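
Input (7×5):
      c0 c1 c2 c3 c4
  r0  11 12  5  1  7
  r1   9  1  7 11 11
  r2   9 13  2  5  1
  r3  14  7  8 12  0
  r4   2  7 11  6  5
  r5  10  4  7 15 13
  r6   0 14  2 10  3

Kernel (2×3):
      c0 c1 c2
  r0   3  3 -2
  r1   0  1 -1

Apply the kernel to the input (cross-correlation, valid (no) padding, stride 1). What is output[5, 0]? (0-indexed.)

40

The receptive field on the input at this output position is [10 4 7 / 0 14 2]. Elementwise product with the kernel and sum: 10·3 + 4·3 + 7·-2 + 14·1 + 2·-1.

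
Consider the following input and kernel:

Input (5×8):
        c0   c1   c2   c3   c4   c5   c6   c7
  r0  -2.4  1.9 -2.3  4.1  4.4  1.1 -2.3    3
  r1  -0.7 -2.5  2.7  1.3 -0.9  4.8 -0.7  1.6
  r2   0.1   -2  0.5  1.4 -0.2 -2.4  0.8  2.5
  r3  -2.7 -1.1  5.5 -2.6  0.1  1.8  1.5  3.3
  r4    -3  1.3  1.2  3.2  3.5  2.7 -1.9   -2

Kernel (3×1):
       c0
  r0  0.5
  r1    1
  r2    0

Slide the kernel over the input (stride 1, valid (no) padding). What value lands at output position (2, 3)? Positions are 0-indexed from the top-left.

The receptive field on the input at this output position is [1.4 / -2.6 / 3.2]. Elementwise product with the kernel and sum: 1.4·0.5 + -2.6·1.

-1.9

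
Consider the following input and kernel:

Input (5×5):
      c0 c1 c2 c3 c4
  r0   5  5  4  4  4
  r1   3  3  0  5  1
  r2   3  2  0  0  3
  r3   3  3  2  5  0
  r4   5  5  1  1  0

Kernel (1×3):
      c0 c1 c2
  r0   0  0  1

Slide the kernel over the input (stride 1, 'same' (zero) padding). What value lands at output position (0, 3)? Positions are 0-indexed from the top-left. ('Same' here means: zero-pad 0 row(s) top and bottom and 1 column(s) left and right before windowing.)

4

The receptive field on the zero-padded input at this output position is [4 4 4]. Elementwise product with the kernel and sum: 4·1.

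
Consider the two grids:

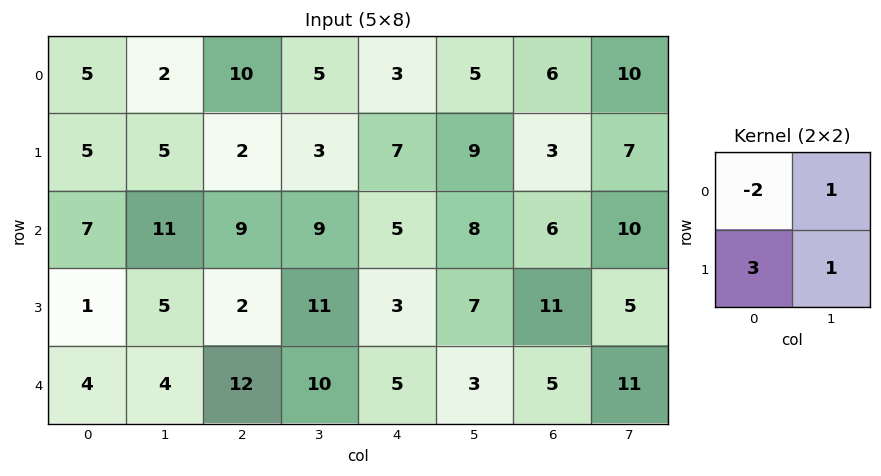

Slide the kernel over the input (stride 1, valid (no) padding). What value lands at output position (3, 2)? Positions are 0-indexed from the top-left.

The receptive field on the input at this output position is [2 11 / 12 10]. Elementwise product with the kernel and sum: 2·-2 + 11·1 + 12·3 + 10·1.

53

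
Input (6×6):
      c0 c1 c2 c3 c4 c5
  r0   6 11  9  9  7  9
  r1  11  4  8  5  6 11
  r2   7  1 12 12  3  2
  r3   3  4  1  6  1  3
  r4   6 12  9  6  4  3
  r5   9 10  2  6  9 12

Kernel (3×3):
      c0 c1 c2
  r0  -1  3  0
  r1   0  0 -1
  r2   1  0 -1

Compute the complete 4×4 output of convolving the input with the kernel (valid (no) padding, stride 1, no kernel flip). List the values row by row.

Output[0,0]: The receptive field on the input at this output position is [6 11 9 / 11 4 8 / 7 1 12]. Elementwise product with the kernel and sum: 6·-1 + 11·3 + 8·-1 + 7·1 + 12·-1.
Output[0,1]: The receptive field on the input at this output position is [11 9 9 / 4 8 5 / 1 12 12]. Elementwise product with the kernel and sum: 11·-1 + 9·3 + 5·-1 + 1·1 + 12·-1.

14 0 21 11
-9 6 4 14
-8 35 28 -3
7 -3 6 -12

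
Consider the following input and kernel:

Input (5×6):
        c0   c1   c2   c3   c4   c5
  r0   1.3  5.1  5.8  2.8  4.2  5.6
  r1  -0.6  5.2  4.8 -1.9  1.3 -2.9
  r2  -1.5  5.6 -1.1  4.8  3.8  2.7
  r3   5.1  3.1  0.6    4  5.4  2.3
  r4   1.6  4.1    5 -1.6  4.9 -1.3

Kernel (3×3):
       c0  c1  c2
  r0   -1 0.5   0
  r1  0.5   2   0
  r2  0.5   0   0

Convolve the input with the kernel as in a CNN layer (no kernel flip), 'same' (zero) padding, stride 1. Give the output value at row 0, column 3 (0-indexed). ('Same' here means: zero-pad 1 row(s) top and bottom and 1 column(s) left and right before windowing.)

The receptive field on the zero-padded input at this output position is [0 0 0 / 5.8 2.8 4.2 / 4.8 -1.9 1.3]. Elementwise product with the kernel and sum: 0·-1 + 0·0.5 + 5.8·0.5 + 2.8·2 + 4.8·0.5.

10.9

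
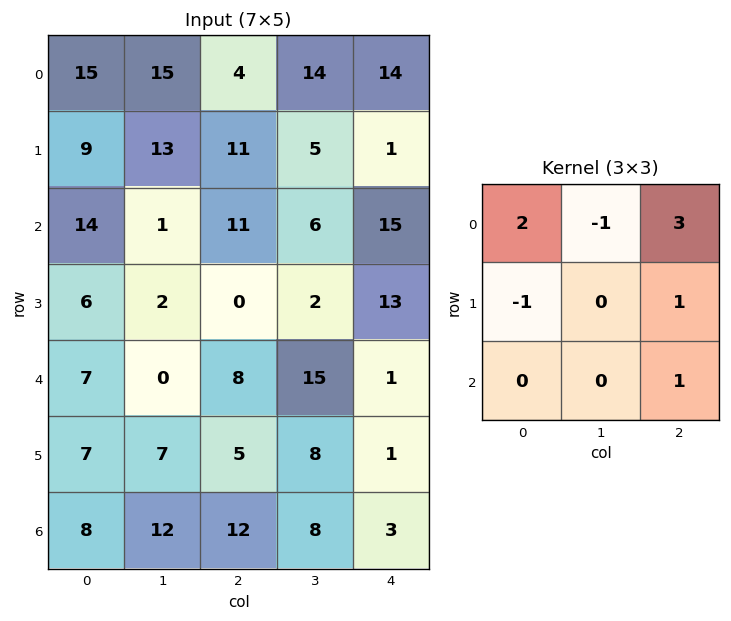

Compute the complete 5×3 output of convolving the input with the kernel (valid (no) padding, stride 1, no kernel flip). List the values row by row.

40 66 41
35 37 37
62 24 75
16 33 31
48 46 3

Output[0,0]: The receptive field on the input at this output position is [15 15 4 / 9 13 11 / 14 1 11]. Elementwise product with the kernel and sum: 15·2 + 15·-1 + 4·3 + 9·-1 + 11·1 + 11·1.
Output[0,1]: The receptive field on the input at this output position is [15 4 14 / 13 11 5 / 1 11 6]. Elementwise product with the kernel and sum: 15·2 + 4·-1 + 14·3 + 13·-1 + 5·1 + 6·1.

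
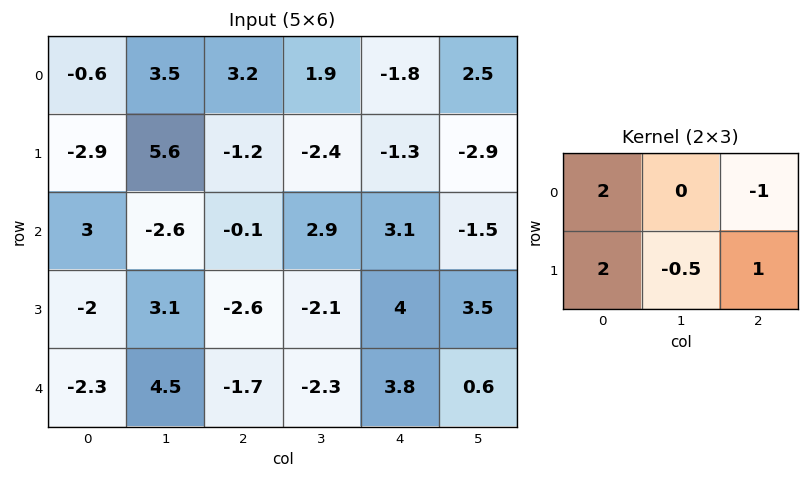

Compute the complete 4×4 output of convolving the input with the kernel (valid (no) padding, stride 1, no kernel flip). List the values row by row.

Output[0,0]: The receptive field on the input at this output position is [-0.6 3.5 3.2 / -2.9 5.6 -1.2]. Elementwise product with the kernel and sum: -0.6·2 + 3.2·-1 + -2.9·2 + 5.6·-0.5 + -1.2·1.
Output[0,1]: The receptive field on the input at this output position is [3.5 3.2 1.9 / 5.6 -1.2 -2.4]. Elementwise product with the kernel and sum: 3.5·2 + 1.9·-1 + 5.6·2 + -1.2·-0.5 + -2.4·1.

-14.2 14.5 5.7 -5.75
2.6 11.35 0.35 0.85
-2.05 -2.7 -3.45 4.6
-9.95 15.85 -7.65 -13.6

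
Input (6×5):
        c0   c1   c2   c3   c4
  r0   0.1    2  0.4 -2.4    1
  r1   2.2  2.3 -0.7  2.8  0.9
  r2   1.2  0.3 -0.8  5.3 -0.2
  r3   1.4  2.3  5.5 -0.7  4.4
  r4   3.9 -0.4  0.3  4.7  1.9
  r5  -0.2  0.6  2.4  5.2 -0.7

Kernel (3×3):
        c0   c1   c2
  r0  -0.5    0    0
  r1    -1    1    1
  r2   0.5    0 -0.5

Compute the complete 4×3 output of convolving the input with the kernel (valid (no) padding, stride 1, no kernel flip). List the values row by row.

0.35 -3.7 3.9
-4.85 4.55 6.8
7.6 -0.2 -2.2
-6 1.95 5.1

Output[0,0]: The receptive field on the input at this output position is [0.1 2 0.4 / 2.2 2.3 -0.7 / 1.2 0.3 -0.8]. Elementwise product with the kernel and sum: 0.1·-0.5 + 2.2·-1 + 2.3·1 + -0.7·1 + 1.2·0.5 + -0.8·-0.5.
Output[0,1]: The receptive field on the input at this output position is [2 0.4 -2.4 / 2.3 -0.7 2.8 / 0.3 -0.8 5.3]. Elementwise product with the kernel and sum: 2·-0.5 + 2.3·-1 + -0.7·1 + 2.8·1 + 0.3·0.5 + 5.3·-0.5.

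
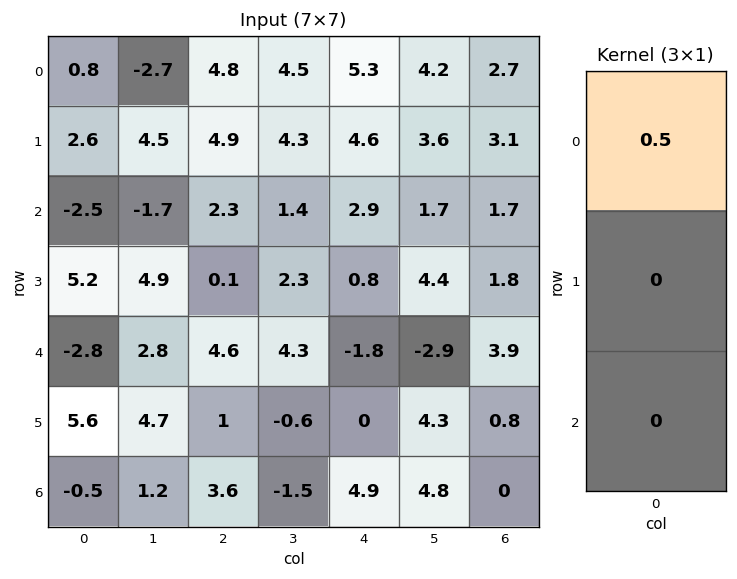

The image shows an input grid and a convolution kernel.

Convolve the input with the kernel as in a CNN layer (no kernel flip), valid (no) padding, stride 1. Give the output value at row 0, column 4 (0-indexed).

2.65

The receptive field on the input at this output position is [5.3 / 4.6 / 2.9]. Elementwise product with the kernel and sum: 5.3·0.5.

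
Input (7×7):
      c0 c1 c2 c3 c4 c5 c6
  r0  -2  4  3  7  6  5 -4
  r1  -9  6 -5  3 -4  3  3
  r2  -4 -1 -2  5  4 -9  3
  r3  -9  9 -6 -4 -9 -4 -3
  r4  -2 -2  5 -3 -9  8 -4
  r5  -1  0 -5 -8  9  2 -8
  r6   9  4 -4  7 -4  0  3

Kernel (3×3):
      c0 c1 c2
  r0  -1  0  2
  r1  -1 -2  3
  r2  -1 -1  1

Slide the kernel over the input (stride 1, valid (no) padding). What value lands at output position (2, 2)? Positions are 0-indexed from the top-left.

-14

The receptive field on the input at this output position is [-2 5 4 / -6 -4 -9 / 5 -3 -9]. Elementwise product with the kernel and sum: -2·-1 + 4·2 + -6·-1 + -4·-2 + -9·3 + 5·-1 + -3·-1 + -9·1.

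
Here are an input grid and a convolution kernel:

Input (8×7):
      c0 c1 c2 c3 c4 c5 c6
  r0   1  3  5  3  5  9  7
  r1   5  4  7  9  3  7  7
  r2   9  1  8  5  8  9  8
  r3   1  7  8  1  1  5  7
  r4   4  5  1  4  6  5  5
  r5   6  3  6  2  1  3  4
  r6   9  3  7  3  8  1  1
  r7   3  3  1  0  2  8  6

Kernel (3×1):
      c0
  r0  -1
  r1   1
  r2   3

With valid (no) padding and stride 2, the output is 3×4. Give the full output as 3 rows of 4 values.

31 26 22 24
4 3 11 14
29 26 19 2

Output[0,0]: The receptive field on the input at this output position is [1 / 5 / 9]. Elementwise product with the kernel and sum: 1·-1 + 5·1 + 9·3.
Output[0,1]: The receptive field on the input at this output position is [5 / 7 / 8]. Elementwise product with the kernel and sum: 5·-1 + 7·1 + 8·3.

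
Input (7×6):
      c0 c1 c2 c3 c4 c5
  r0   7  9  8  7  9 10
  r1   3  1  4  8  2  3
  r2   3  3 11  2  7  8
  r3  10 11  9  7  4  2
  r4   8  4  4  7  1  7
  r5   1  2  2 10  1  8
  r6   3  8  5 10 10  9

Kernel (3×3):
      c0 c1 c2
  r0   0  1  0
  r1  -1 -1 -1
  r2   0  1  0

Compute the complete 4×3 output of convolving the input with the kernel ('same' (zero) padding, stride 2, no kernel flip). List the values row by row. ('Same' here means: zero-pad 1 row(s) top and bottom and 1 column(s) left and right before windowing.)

-13 -20 -24
7 -3 -11
-1 -4 -10
-10 -21 -28

Output[0,0]: The receptive field on the zero-padded input at this output position is [0 0 0 / 0 7 9 / 0 3 1]. Elementwise product with the kernel and sum: 0·1 + 0·-1 + 7·-1 + 9·-1 + 3·1.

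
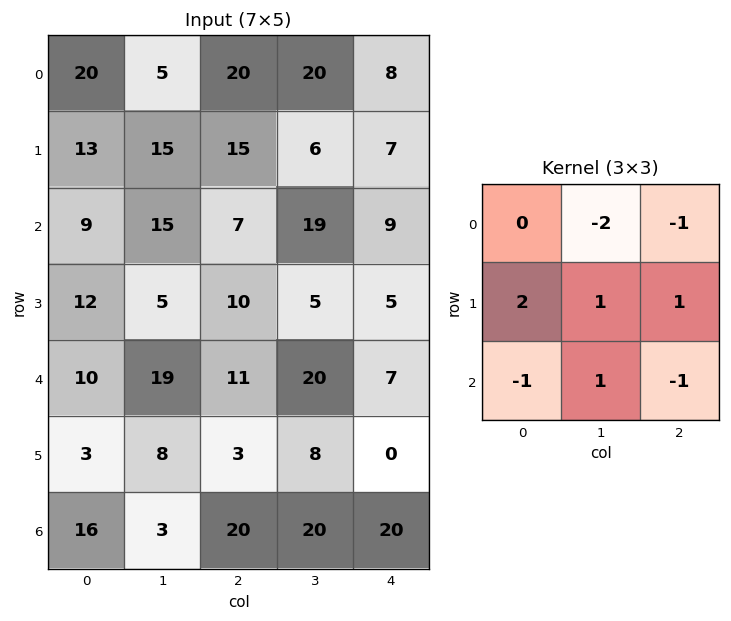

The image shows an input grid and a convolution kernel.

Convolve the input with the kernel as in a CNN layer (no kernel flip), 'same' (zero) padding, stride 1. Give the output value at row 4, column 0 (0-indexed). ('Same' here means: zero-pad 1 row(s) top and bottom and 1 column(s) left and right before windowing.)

-5

The receptive field on the zero-padded input at this output position is [0 12 5 / 0 10 19 / 0 3 8]. Elementwise product with the kernel and sum: 12·-2 + 5·-1 + 0·2 + 10·1 + 19·1 + 0·-1 + 3·1 + 8·-1.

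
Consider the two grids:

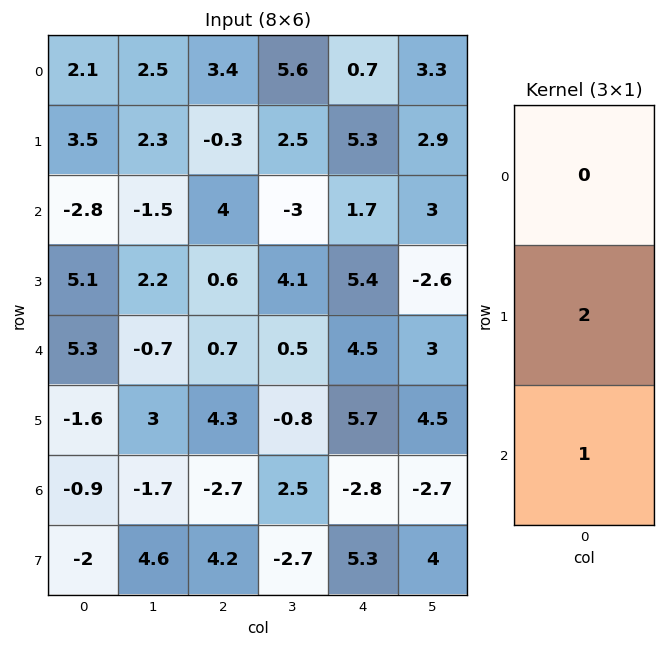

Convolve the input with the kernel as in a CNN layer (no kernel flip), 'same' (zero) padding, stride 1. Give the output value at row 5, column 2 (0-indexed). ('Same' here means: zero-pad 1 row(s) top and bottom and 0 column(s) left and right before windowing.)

The receptive field on the zero-padded input at this output position is [0.7 / 4.3 / -2.7]. Elementwise product with the kernel and sum: 4.3·2 + -2.7·1.

5.9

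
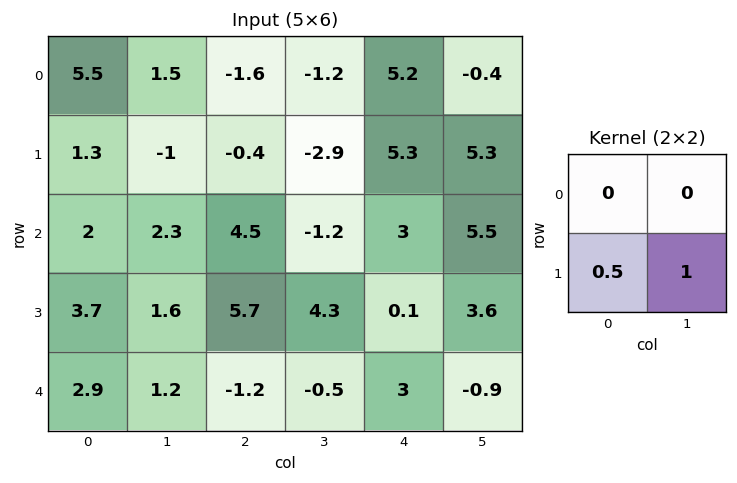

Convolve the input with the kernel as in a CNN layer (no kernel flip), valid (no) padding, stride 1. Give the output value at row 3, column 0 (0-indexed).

The receptive field on the input at this output position is [3.7 1.6 / 2.9 1.2]. Elementwise product with the kernel and sum: 2.9·0.5 + 1.2·1.

2.65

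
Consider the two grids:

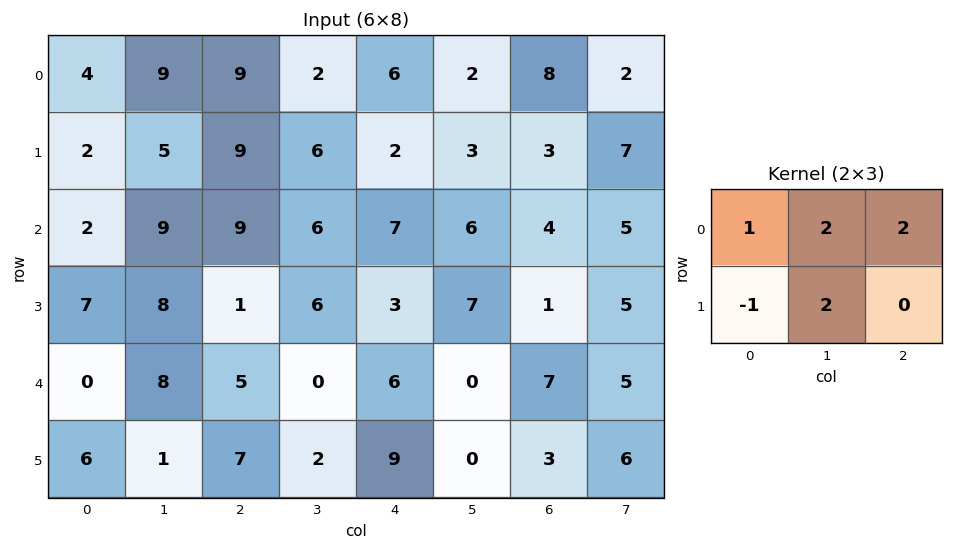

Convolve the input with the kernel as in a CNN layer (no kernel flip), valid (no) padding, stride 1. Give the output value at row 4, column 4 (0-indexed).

The receptive field on the input at this output position is [6 0 7 / 9 0 3]. Elementwise product with the kernel and sum: 6·1 + 0·2 + 7·2 + 9·-1 + 0·2.

11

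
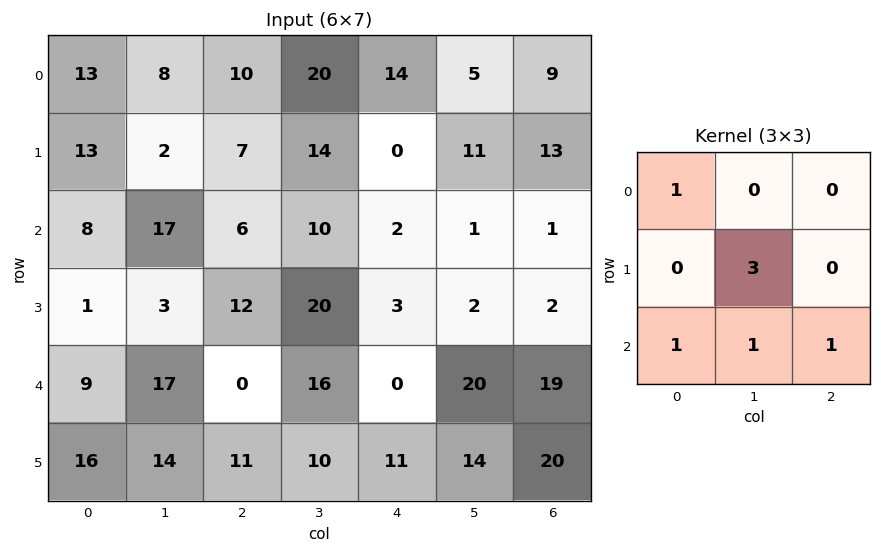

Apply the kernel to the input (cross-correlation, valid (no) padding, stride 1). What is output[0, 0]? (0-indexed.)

50

The receptive field on the input at this output position is [13 8 10 / 13 2 7 / 8 17 6]. Elementwise product with the kernel and sum: 13·1 + 2·3 + 8·1 + 17·1 + 6·1.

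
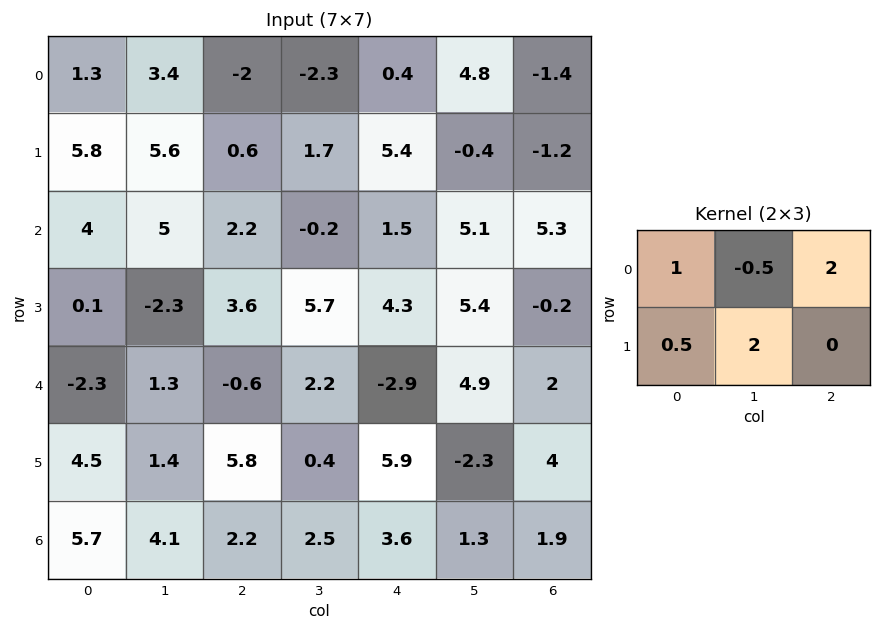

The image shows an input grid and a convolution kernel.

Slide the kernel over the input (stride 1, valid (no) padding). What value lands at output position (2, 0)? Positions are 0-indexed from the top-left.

1.35

The receptive field on the input at this output position is [4 5 2.2 / 0.1 -2.3 3.6]. Elementwise product with the kernel and sum: 4·1 + 5·-0.5 + 2.2·2 + 0.1·0.5 + -2.3·2.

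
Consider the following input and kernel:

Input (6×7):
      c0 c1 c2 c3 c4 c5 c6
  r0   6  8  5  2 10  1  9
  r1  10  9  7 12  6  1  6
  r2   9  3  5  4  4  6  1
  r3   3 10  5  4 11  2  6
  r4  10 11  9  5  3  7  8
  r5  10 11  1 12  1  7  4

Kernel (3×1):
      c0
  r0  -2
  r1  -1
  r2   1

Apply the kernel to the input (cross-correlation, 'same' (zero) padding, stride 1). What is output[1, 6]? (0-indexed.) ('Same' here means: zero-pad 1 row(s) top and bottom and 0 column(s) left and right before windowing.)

-23

The receptive field on the zero-padded input at this output position is [9 / 6 / 1]. Elementwise product with the kernel and sum: 9·-2 + 6·-1 + 1·1.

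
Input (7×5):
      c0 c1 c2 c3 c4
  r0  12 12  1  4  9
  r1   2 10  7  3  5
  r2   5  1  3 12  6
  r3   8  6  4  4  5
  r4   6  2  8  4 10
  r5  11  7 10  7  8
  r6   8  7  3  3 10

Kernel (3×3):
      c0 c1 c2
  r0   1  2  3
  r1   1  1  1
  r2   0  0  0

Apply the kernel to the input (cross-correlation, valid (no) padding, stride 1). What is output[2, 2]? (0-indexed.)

58

The receptive field on the input at this output position is [3 12 6 / 4 4 5 / 8 4 10]. Elementwise product with the kernel and sum: 3·1 + 12·2 + 6·3 + 4·1 + 4·1 + 5·1.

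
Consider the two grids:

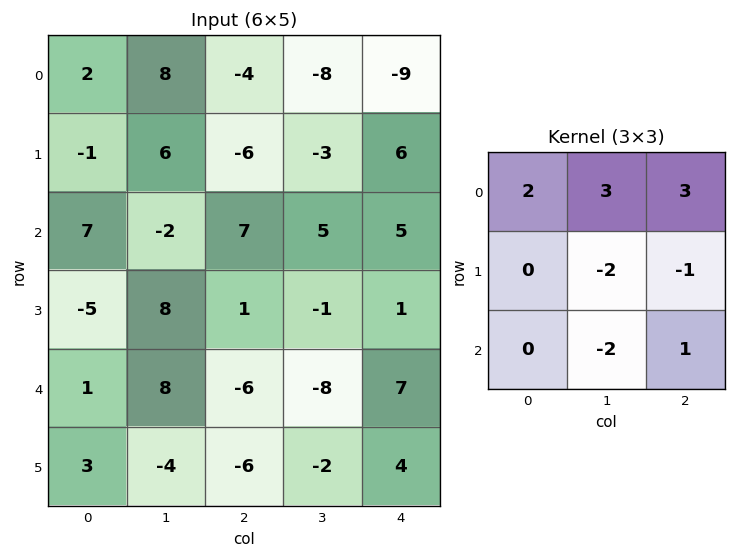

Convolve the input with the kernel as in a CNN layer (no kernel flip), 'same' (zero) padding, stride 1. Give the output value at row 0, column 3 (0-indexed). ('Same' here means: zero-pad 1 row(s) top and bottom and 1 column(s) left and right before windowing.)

The receptive field on the zero-padded input at this output position is [0 0 0 / -4 -8 -9 / -6 -3 6]. Elementwise product with the kernel and sum: 0·2 + 0·3 + 0·3 + -8·-2 + -9·-1 + -3·-2 + 6·1.

37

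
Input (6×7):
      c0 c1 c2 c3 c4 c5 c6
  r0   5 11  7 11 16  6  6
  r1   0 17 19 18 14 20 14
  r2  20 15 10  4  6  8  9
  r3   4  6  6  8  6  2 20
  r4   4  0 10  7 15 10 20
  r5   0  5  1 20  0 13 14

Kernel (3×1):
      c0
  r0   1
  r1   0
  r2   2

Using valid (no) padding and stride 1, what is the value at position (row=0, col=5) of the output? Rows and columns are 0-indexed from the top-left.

22

The receptive field on the input at this output position is [6 / 20 / 8]. Elementwise product with the kernel and sum: 6·1 + 8·2.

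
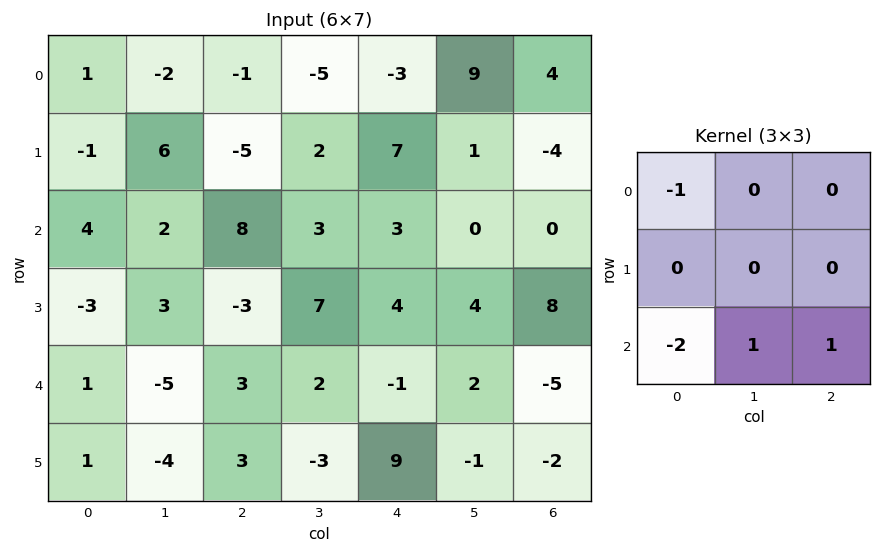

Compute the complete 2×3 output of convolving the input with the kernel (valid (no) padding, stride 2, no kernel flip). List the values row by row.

1 -9 -3
-8 -13 -4

Output[0,0]: The receptive field on the input at this output position is [1 -2 -1 / -1 6 -5 / 4 2 8]. Elementwise product with the kernel and sum: 1·-1 + 4·-2 + 2·1 + 8·1.
Output[0,1]: The receptive field on the input at this output position is [-1 -5 -3 / -5 2 7 / 8 3 3]. Elementwise product with the kernel and sum: -1·-1 + 8·-2 + 3·1 + 3·1.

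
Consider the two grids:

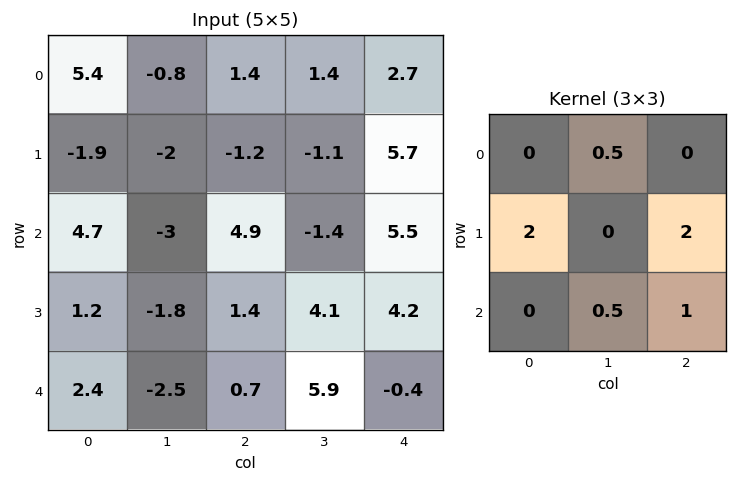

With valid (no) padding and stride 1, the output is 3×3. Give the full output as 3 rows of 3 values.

Output[0,0]: The receptive field on the input at this output position is [5.4 -0.8 1.4 / -1.9 -2 -1.2 / 4.7 -3 4.9]. Elementwise product with the kernel and sum: -0.8·0.5 + -1.9·2 + -1.2·2 + -3·0.5 + 4.9·1.

-3.2 -4.45 14.5
18.7 -4.6 26.5
3.15 13.3 13.05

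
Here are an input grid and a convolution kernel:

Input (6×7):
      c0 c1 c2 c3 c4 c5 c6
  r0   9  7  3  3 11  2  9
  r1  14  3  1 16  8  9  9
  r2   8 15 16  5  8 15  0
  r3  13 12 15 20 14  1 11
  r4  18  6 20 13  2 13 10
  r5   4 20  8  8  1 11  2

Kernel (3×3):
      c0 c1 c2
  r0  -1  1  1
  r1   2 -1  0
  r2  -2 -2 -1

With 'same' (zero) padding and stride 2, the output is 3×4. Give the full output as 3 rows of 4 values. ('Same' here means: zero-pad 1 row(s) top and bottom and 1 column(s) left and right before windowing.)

-40 -13 -62 -41
-29 -46 -66 6
-21 -49 -10 0

Output[0,0]: The receptive field on the zero-padded input at this output position is [0 0 0 / 0 9 7 / 0 14 3]. Elementwise product with the kernel and sum: 0·-1 + 0·1 + 0·1 + 0·2 + 9·-1 + 0·-2 + 14·-2 + 3·-1.
Output[0,1]: The receptive field on the zero-padded input at this output position is [0 0 0 / 7 3 3 / 3 1 16]. Elementwise product with the kernel and sum: 0·-1 + 0·1 + 0·1 + 7·2 + 3·-1 + 3·-2 + 1·-2 + 16·-1.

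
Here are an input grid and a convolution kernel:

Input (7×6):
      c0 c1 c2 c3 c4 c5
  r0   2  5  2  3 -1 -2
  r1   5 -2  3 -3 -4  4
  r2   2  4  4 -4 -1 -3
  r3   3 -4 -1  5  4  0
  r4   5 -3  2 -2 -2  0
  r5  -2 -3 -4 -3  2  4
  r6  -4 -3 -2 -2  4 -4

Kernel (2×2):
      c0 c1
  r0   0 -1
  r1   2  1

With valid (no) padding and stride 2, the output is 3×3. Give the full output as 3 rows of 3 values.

3 0 -2
-2 7 11
-4 -9 8

Output[0,0]: The receptive field on the input at this output position is [2 5 / 5 -2]. Elementwise product with the kernel and sum: 5·-1 + 5·2 + -2·1.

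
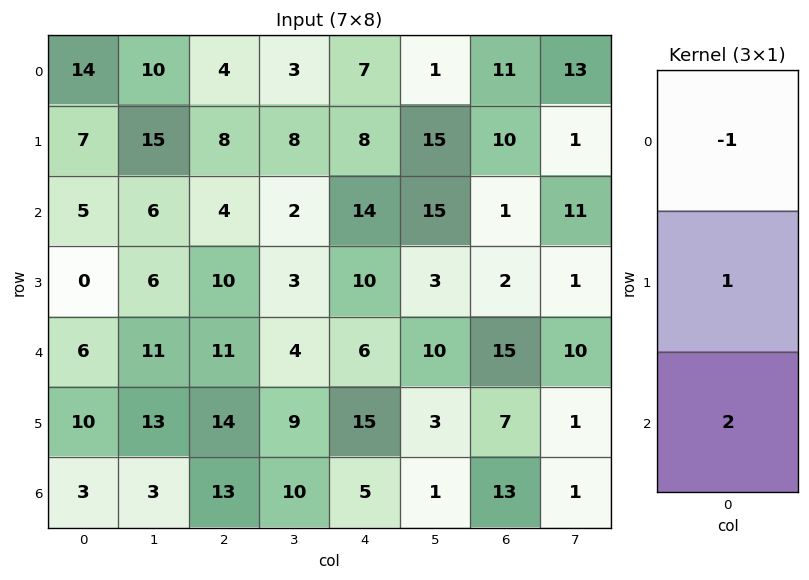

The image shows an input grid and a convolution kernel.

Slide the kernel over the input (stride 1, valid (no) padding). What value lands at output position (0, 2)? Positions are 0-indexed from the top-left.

The receptive field on the input at this output position is [4 / 8 / 4]. Elementwise product with the kernel and sum: 4·-1 + 8·1 + 4·2.

12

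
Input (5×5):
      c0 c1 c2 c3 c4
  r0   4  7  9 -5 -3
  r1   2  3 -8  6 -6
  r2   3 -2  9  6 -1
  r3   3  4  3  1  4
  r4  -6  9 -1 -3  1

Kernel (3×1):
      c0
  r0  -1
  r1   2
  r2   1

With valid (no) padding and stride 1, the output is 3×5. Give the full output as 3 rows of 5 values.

Output[0,0]: The receptive field on the input at this output position is [4 / 2 / 3]. Elementwise product with the kernel and sum: 4·-1 + 2·2 + 3·1.
Output[0,1]: The receptive field on the input at this output position is [7 / 3 / -2]. Elementwise product with the kernel and sum: 7·-1 + 3·2 + -2·1.

3 -3 -16 23 -10
7 -3 29 7 8
-3 19 -4 -7 10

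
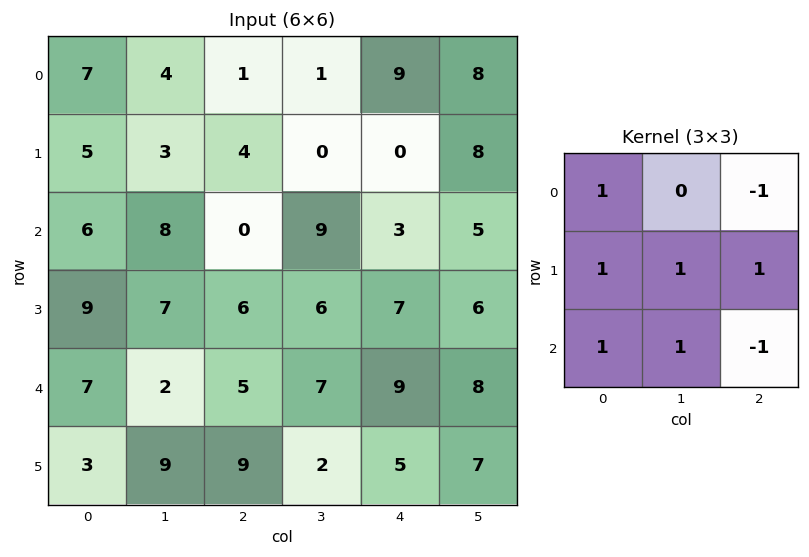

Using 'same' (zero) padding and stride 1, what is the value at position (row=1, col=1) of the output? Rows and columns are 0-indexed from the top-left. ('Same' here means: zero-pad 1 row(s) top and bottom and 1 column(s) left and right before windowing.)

32

The receptive field on the zero-padded input at this output position is [7 4 1 / 5 3 4 / 6 8 0]. Elementwise product with the kernel and sum: 7·1 + 1·-1 + 5·1 + 3·1 + 4·1 + 6·1 + 8·1 + 0·-1.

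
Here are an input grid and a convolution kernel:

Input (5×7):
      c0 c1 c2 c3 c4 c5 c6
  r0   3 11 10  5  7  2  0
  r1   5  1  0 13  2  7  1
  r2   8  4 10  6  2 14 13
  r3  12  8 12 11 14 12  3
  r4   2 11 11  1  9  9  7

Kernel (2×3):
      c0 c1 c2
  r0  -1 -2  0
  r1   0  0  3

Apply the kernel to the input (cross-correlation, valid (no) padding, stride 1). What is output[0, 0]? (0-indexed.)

The receptive field on the input at this output position is [3 11 10 / 5 1 0]. Elementwise product with the kernel and sum: 3·-1 + 11·-2 + 0·3.

-25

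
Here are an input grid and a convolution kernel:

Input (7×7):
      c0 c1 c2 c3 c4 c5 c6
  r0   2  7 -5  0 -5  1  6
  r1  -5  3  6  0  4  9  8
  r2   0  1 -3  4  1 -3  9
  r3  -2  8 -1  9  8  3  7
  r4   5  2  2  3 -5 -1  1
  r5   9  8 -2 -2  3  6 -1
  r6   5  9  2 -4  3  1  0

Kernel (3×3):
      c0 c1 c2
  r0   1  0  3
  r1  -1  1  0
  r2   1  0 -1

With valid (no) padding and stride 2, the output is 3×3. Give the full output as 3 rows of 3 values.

-2 -30 10
4 17 17
13 -14 4

Output[0,0]: The receptive field on the input at this output position is [2 7 -5 / -5 3 6 / 0 1 -3]. Elementwise product with the kernel and sum: 2·1 + -5·3 + -5·-1 + 3·1 + 0·1 + -3·-1.
Output[0,1]: The receptive field on the input at this output position is [-5 0 -5 / 6 0 4 / -3 4 1]. Elementwise product with the kernel and sum: -5·1 + -5·3 + 6·-1 + 0·1 + -3·1 + 1·-1.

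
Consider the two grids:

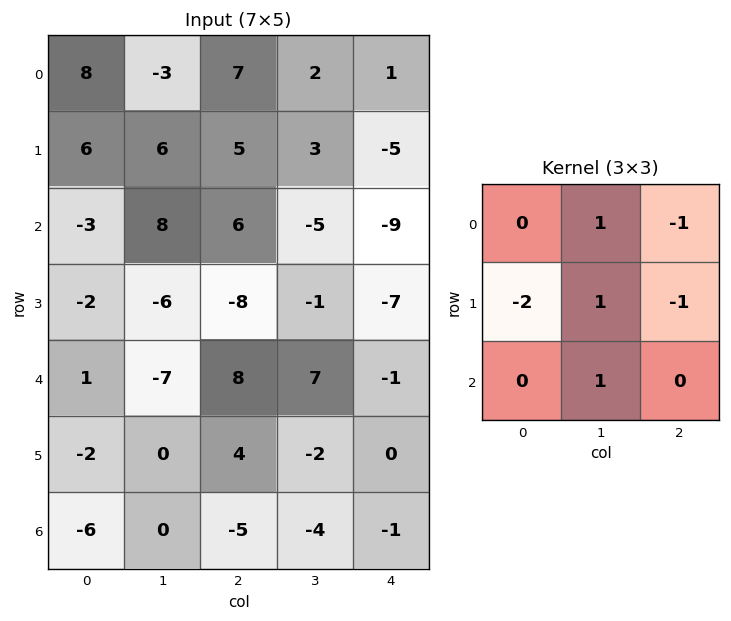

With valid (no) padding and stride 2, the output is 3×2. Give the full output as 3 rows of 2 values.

-13 -6
1 33
-15 -6

Output[0,0]: The receptive field on the input at this output position is [8 -3 7 / 6 6 5 / -3 8 6]. Elementwise product with the kernel and sum: -3·1 + 7·-1 + 6·-2 + 6·1 + 5·-1 + 8·1.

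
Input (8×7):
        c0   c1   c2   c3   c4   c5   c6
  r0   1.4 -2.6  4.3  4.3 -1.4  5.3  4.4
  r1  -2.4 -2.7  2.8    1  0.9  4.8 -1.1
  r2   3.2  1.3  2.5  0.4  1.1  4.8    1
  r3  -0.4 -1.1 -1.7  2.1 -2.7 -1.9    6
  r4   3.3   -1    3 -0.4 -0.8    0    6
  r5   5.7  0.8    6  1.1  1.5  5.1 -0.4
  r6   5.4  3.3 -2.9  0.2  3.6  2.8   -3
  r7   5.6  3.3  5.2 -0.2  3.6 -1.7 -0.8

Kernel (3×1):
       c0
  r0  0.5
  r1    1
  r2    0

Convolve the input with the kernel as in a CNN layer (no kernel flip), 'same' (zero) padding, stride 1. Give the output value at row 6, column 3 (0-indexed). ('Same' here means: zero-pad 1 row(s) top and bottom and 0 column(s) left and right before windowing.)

The receptive field on the zero-padded input at this output position is [1.1 / 0.2 / -0.2]. Elementwise product with the kernel and sum: 1.1·0.5 + 0.2·1.

0.75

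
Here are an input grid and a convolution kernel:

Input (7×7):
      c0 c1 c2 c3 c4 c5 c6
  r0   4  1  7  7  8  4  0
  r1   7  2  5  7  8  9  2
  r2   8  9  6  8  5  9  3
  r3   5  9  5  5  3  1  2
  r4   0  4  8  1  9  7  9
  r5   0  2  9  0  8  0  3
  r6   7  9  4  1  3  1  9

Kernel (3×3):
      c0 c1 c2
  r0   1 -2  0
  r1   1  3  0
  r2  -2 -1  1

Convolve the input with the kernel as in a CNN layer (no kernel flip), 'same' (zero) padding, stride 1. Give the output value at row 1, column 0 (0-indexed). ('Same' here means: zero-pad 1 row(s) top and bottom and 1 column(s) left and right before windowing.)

14

The receptive field on the zero-padded input at this output position is [0 4 1 / 0 7 2 / 0 8 9]. Elementwise product with the kernel and sum: 0·1 + 4·-2 + 0·1 + 7·3 + 0·-2 + 8·-1 + 9·1.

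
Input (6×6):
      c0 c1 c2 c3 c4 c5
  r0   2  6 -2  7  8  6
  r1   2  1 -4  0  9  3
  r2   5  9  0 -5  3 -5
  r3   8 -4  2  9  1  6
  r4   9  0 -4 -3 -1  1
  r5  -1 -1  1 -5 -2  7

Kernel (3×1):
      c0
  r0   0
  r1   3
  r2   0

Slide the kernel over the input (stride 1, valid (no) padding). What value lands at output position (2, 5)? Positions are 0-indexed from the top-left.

The receptive field on the input at this output position is [-5 / 6 / 1]. Elementwise product with the kernel and sum: 6·3.

18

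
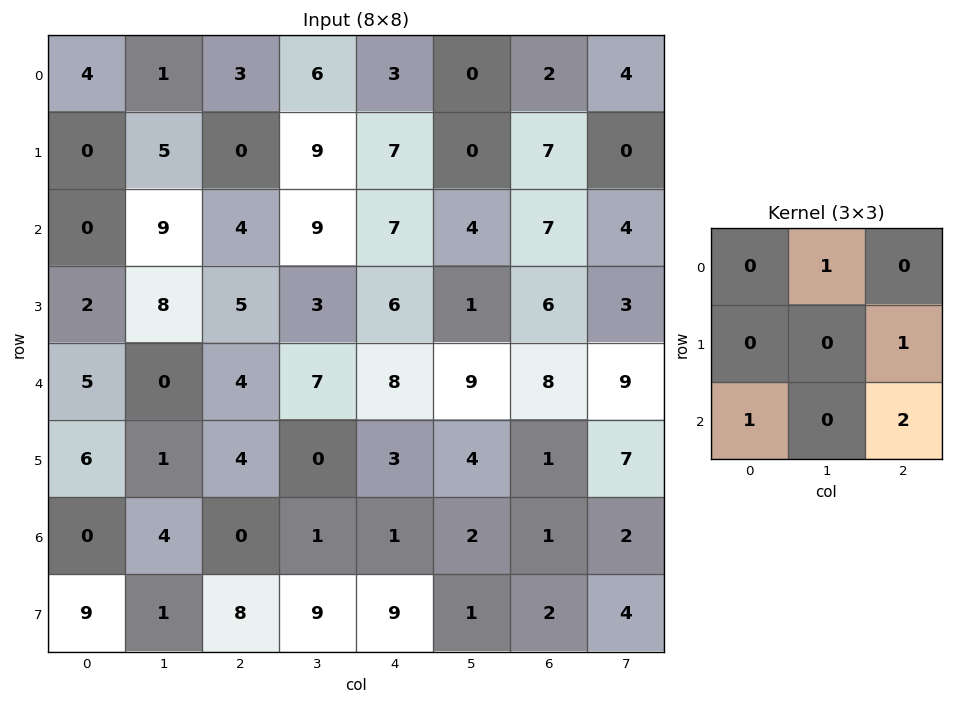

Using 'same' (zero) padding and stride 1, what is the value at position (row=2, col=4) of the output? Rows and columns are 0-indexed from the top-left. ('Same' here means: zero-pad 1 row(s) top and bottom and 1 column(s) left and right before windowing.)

16

The receptive field on the zero-padded input at this output position is [9 7 0 / 9 7 4 / 3 6 1]. Elementwise product with the kernel and sum: 7·1 + 4·1 + 3·1 + 1·2.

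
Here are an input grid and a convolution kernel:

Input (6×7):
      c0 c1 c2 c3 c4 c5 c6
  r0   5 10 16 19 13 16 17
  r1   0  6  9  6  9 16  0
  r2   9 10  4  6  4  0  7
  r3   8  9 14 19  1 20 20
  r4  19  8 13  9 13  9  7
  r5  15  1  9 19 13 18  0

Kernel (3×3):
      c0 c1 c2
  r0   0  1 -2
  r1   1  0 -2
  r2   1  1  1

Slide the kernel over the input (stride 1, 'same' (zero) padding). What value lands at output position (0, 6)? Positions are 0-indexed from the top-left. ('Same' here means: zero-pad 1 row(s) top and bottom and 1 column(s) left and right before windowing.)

32

The receptive field on the zero-padded input at this output position is [0 0 0 / 16 17 0 / 16 0 0]. Elementwise product with the kernel and sum: 0·1 + 0·-2 + 16·1 + 0·-2 + 16·1 + 0·1 + 0·1.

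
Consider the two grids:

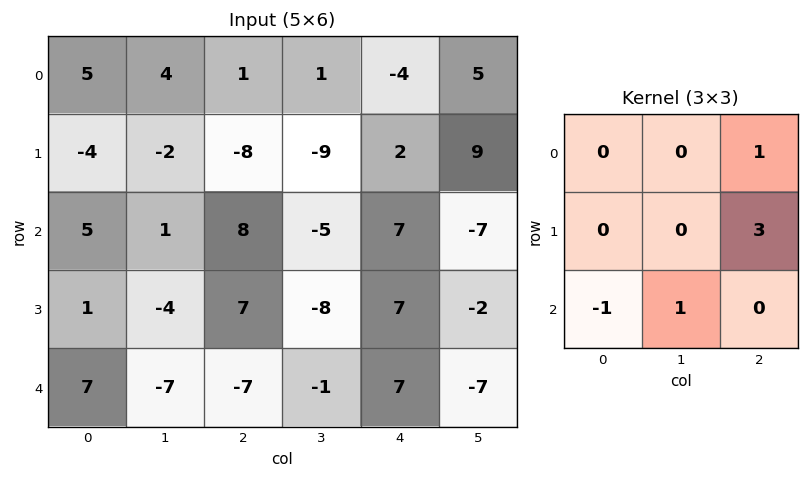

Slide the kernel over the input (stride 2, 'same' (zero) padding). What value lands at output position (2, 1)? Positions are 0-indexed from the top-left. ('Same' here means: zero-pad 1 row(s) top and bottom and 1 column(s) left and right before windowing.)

-11

The receptive field on the zero-padded input at this output position is [-4 7 -8 / -7 -7 -1 / 0 0 0]. Elementwise product with the kernel and sum: -8·1 + -1·3 + 0·-1 + 0·1.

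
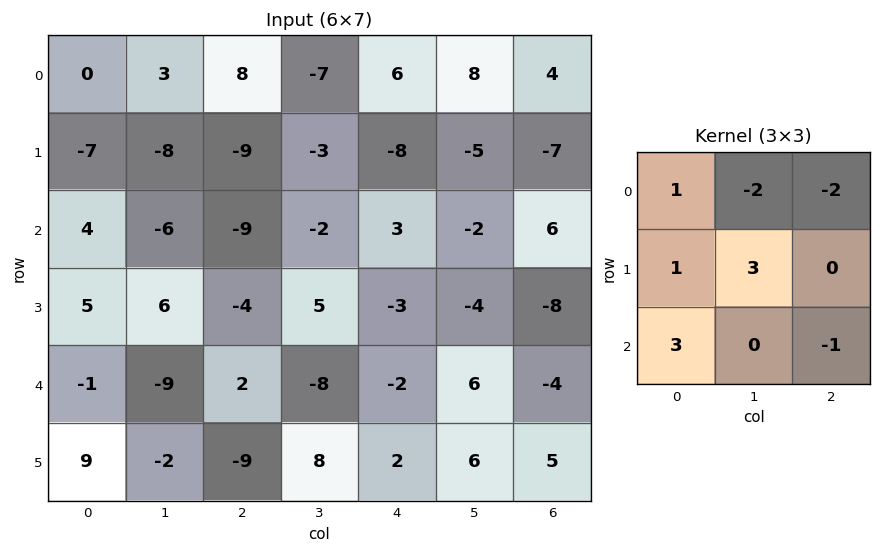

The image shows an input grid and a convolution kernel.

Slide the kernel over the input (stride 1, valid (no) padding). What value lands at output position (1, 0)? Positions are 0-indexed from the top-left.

The receptive field on the input at this output position is [-7 -8 -9 / 4 -6 -9 / 5 6 -4]. Elementwise product with the kernel and sum: -7·1 + -8·-2 + -9·-2 + 4·1 + -6·3 + 5·3 + -4·-1.

32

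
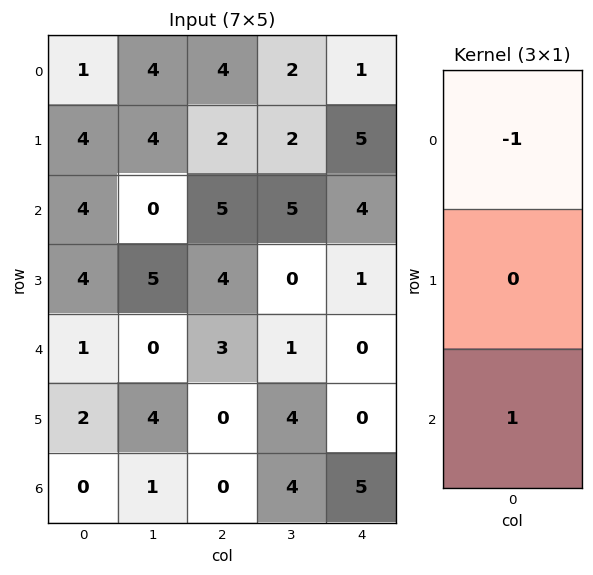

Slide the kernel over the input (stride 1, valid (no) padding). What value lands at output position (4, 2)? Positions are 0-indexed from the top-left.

The receptive field on the input at this output position is [3 / 0 / 0]. Elementwise product with the kernel and sum: 3·-1 + 0·1.

-3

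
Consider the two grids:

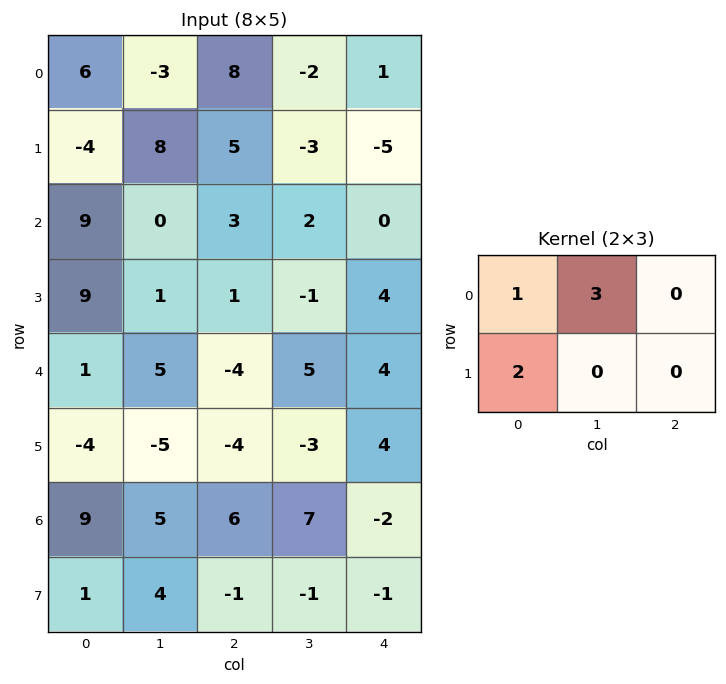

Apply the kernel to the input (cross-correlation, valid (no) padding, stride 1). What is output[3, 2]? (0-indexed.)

The receptive field on the input at this output position is [1 -1 4 / -4 5 4]. Elementwise product with the kernel and sum: 1·1 + -1·3 + -4·2.

-10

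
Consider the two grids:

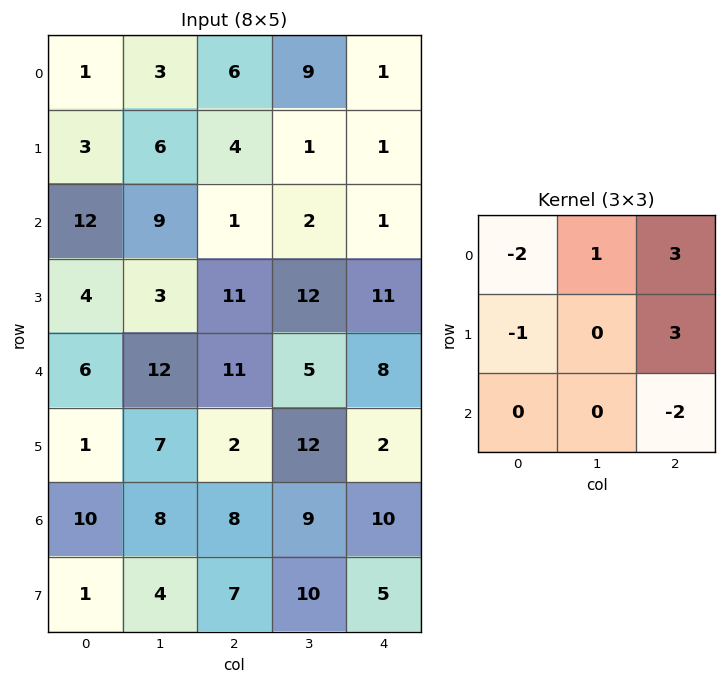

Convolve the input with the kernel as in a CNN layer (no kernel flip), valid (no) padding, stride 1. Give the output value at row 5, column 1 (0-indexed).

The receptive field on the input at this output position is [7 2 12 / 8 8 9 / 4 7 10]. Elementwise product with the kernel and sum: 7·-2 + 2·1 + 12·3 + 8·-1 + 9·3 + 10·-2.

23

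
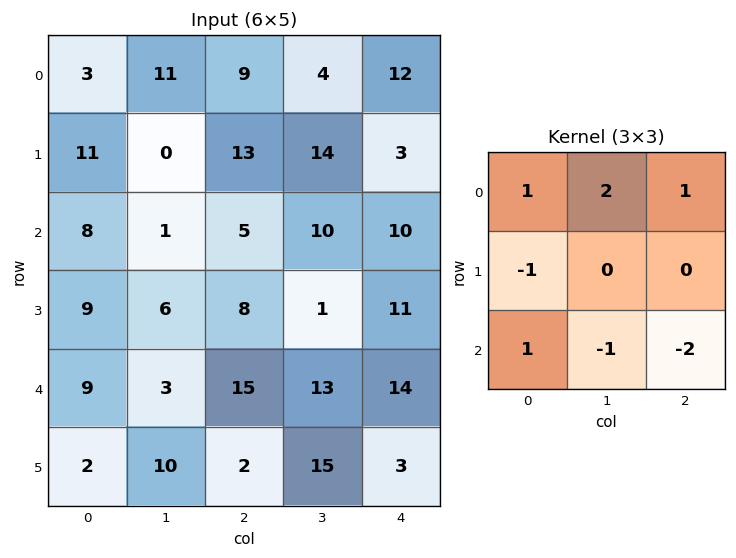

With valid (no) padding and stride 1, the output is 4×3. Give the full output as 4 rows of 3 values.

20 9 -9
3 35 24
-18 -23 1
8 -2 -13

Output[0,0]: The receptive field on the input at this output position is [3 11 9 / 11 0 13 / 8 1 5]. Elementwise product with the kernel and sum: 3·1 + 11·2 + 9·1 + 11·-1 + 8·1 + 1·-1 + 5·-2.
Output[0,1]: The receptive field on the input at this output position is [11 9 4 / 0 13 14 / 1 5 10]. Elementwise product with the kernel and sum: 11·1 + 9·2 + 4·1 + 0·-1 + 1·1 + 5·-1 + 10·-2.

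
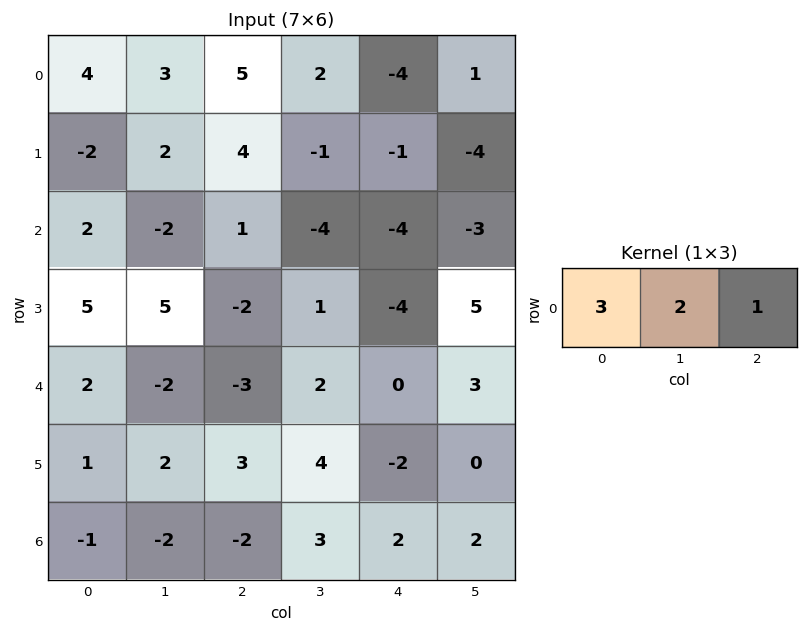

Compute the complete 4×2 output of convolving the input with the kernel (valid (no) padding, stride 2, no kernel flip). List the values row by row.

23 15
3 -9
-1 -5
-9 2

Output[0,0]: The receptive field on the input at this output position is [4 3 5]. Elementwise product with the kernel and sum: 4·3 + 3·2 + 5·1.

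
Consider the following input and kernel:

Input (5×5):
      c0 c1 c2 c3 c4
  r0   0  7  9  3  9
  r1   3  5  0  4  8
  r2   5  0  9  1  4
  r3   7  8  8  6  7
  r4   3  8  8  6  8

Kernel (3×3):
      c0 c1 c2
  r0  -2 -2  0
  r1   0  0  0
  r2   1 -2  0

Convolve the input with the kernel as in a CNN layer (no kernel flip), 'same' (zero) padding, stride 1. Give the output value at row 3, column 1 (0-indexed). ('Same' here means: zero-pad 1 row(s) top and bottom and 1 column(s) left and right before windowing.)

The receptive field on the zero-padded input at this output position is [5 0 9 / 7 8 8 / 3 8 8]. Elementwise product with the kernel and sum: 5·-2 + 0·-2 + 3·1 + 8·-2.

-23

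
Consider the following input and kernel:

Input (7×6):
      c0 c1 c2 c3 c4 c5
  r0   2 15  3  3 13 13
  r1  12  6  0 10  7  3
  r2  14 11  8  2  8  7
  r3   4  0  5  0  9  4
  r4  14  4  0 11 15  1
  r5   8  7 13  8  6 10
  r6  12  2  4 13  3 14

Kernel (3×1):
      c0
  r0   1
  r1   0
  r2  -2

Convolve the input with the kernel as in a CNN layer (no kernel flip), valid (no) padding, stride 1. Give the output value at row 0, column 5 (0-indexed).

The receptive field on the input at this output position is [13 / 3 / 7]. Elementwise product with the kernel and sum: 13·1 + 7·-2.

-1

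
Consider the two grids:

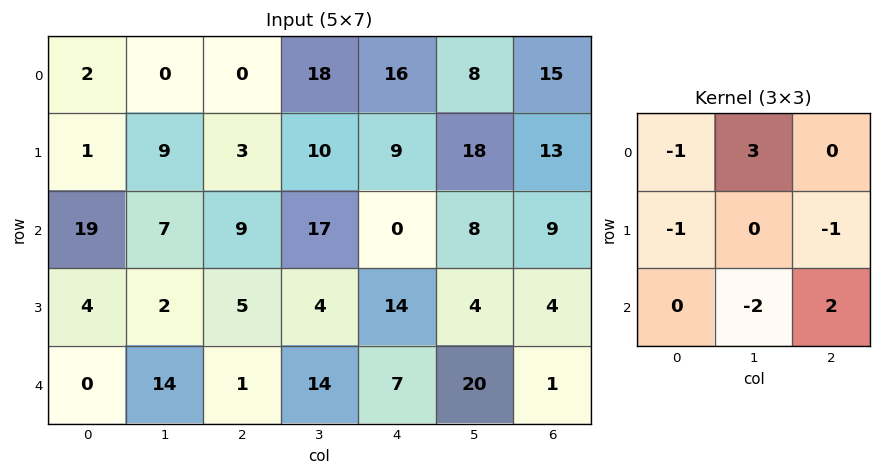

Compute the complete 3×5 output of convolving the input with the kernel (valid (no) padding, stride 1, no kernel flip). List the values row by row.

-2 -3 8 18 -12
4 -26 38 -28 36
-33 40 9 1 -32

Output[0,0]: The receptive field on the input at this output position is [2 0 0 / 1 9 3 / 19 7 9]. Elementwise product with the kernel and sum: 2·-1 + 0·3 + 1·-1 + 3·-1 + 7·-2 + 9·2.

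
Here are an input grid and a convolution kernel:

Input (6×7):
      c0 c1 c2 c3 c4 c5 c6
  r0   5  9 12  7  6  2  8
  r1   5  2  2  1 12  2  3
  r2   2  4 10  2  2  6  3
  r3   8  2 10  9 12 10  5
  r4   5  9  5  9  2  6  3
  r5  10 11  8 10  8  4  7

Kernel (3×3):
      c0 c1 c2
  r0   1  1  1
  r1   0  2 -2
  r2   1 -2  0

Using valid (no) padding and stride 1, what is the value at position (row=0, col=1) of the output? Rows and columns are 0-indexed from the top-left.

The receptive field on the input at this output position is [9 12 7 / 2 2 1 / 4 10 2]. Elementwise product with the kernel and sum: 9·1 + 12·1 + 7·1 + 2·2 + 1·-2 + 4·1 + 10·-2.

14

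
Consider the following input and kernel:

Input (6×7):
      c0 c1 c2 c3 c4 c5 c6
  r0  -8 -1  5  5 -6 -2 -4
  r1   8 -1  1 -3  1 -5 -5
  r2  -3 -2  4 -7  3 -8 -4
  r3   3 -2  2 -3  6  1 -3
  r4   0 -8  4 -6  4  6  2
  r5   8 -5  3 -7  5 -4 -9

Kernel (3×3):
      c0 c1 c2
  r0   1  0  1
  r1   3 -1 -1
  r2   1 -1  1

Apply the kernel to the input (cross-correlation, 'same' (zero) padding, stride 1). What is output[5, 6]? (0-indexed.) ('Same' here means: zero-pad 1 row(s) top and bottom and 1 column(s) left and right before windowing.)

The receptive field on the zero-padded input at this output position is [6 2 0 / -4 -9 0 / 0 0 0]. Elementwise product with the kernel and sum: 6·1 + 0·1 + -4·3 + -9·-1 + 0·-1 + 0·1 + 0·-1 + 0·1.

3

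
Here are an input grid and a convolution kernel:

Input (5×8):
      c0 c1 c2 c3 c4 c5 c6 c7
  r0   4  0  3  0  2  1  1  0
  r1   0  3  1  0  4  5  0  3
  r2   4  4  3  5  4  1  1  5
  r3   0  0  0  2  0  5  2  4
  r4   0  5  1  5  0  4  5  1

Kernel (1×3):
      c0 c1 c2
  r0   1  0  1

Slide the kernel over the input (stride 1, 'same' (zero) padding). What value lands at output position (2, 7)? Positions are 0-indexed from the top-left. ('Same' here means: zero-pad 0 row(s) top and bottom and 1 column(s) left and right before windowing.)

1

The receptive field on the zero-padded input at this output position is [1 5 0]. Elementwise product with the kernel and sum: 1·1 + 0·1.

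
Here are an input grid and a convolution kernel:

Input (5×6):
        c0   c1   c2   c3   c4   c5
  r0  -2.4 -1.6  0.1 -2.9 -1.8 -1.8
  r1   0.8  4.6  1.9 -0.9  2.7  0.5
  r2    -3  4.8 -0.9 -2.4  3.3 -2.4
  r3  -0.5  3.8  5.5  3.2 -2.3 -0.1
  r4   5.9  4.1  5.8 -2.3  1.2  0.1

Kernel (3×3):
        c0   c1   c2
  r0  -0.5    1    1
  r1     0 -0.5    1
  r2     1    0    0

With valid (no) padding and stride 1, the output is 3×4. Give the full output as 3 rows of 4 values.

Output[0,0]: The receptive field on the input at this output position is [-2.4 -1.6 0.1 / 0.8 4.6 1.9 / -3 4.8 -0.9]. Elementwise product with the kernel and sum: -2.4·-0.5 + -1.6·1 + 0.1·1 + 4.6·-0.5 + 1.9·1 + -3·1.

-3.7 0.95 -2.5 -5.4
2.3 0.55 10.85 2.8
14.9 -1.15 3.25 0.85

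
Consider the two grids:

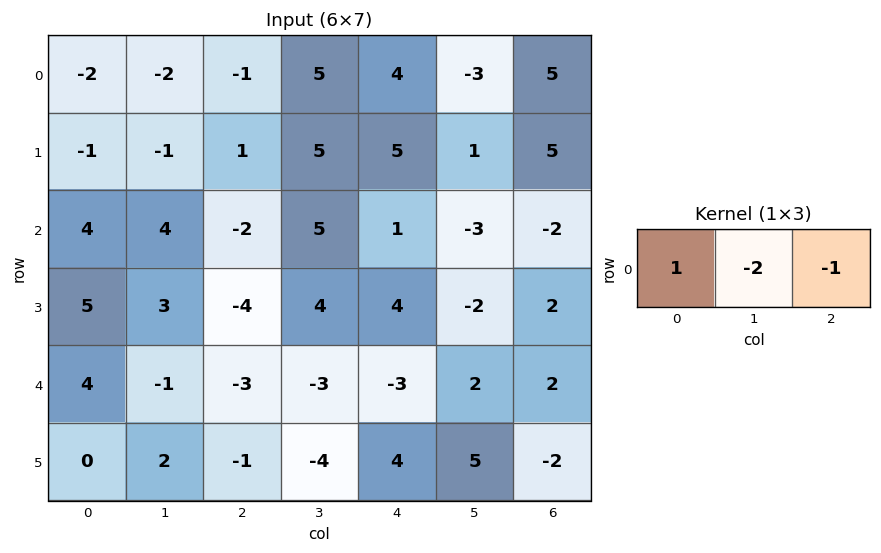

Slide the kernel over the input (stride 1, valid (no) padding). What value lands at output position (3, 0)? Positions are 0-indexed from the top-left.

3

The receptive field on the input at this output position is [5 3 -4]. Elementwise product with the kernel and sum: 5·1 + 3·-2 + -4·-1.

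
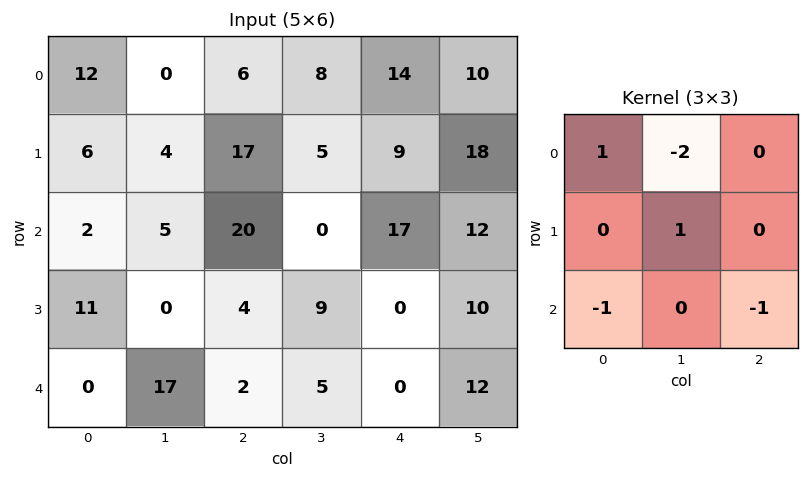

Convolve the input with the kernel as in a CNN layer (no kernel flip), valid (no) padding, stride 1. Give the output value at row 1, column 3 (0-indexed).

-15

The receptive field on the input at this output position is [5 9 18 / 0 17 12 / 9 0 10]. Elementwise product with the kernel and sum: 5·1 + 9·-2 + 17·1 + 9·-1 + 10·-1.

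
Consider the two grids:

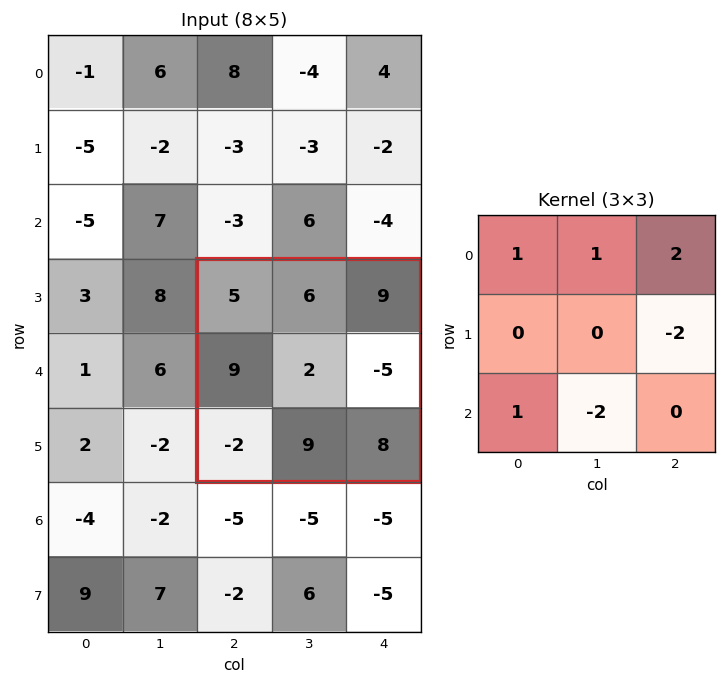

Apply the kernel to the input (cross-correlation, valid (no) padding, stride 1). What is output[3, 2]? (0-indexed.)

19

The receptive field on the input at this output position is [5 6 9 / 9 2 -5 / -2 9 8]. Elementwise product with the kernel and sum: 5·1 + 6·1 + 9·2 + -5·-2 + -2·1 + 9·-2.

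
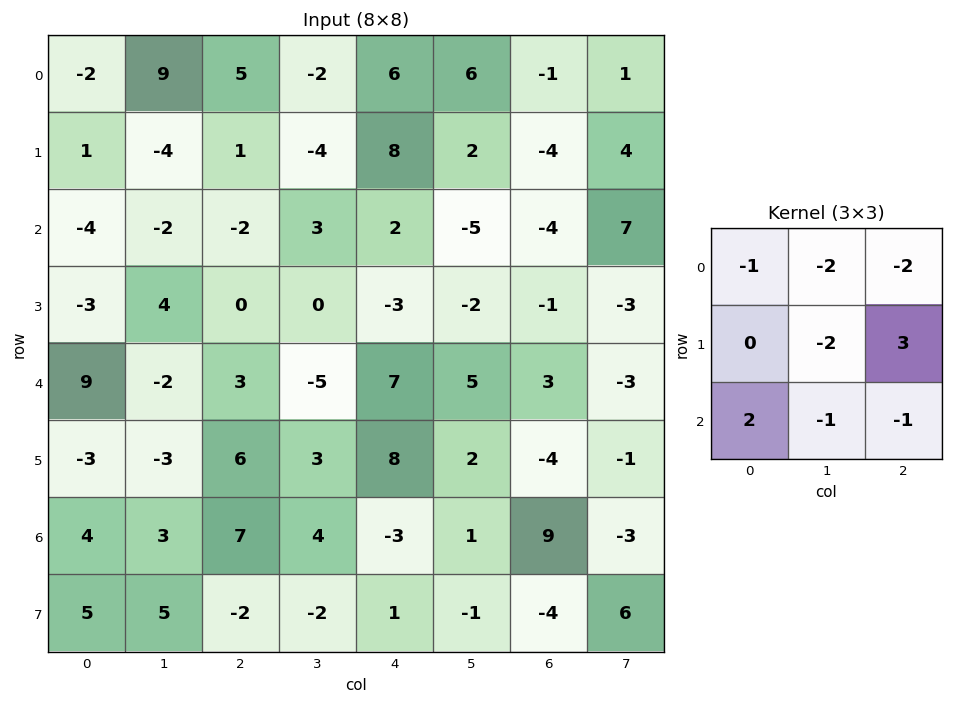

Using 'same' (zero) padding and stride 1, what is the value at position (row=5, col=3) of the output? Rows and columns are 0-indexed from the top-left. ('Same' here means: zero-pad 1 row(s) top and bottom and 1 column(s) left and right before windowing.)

The receptive field on the zero-padded input at this output position is [3 -5 7 / 6 3 8 / 7 4 -3]. Elementwise product with the kernel and sum: 3·-1 + -5·-2 + 7·-2 + 3·-2 + 8·3 + 7·2 + 4·-1 + -3·-1.

24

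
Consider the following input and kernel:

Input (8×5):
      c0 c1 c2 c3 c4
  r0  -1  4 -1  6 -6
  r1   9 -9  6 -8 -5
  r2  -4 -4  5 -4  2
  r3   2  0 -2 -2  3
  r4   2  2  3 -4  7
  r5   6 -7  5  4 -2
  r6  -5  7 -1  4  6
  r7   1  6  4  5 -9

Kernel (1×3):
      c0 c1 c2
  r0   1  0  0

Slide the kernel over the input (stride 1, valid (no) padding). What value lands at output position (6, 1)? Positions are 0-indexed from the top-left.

The receptive field on the input at this output position is [7 -1 4]. Elementwise product with the kernel and sum: 7·1.

7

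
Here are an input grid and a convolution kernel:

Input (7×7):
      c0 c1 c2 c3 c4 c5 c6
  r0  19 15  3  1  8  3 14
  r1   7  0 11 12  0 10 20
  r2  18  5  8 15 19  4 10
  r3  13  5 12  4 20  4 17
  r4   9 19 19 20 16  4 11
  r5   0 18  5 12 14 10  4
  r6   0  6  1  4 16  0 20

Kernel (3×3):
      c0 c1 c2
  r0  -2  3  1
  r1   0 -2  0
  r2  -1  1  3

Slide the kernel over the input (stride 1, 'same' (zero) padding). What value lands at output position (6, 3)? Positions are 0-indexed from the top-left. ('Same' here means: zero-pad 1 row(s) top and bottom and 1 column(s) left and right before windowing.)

32

The receptive field on the zero-padded input at this output position is [5 12 14 / 1 4 16 / 0 0 0]. Elementwise product with the kernel and sum: 5·-2 + 12·3 + 14·1 + 4·-2 + 0·-1 + 0·1 + 0·3.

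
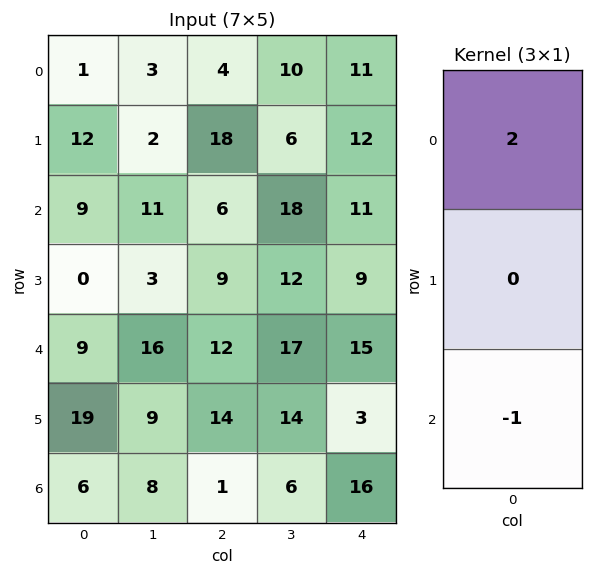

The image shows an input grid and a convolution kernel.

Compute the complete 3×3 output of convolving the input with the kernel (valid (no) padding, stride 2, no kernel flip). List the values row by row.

-7 2 11
9 0 7
12 23 14

Output[0,0]: The receptive field on the input at this output position is [1 / 12 / 9]. Elementwise product with the kernel and sum: 1·2 + 9·-1.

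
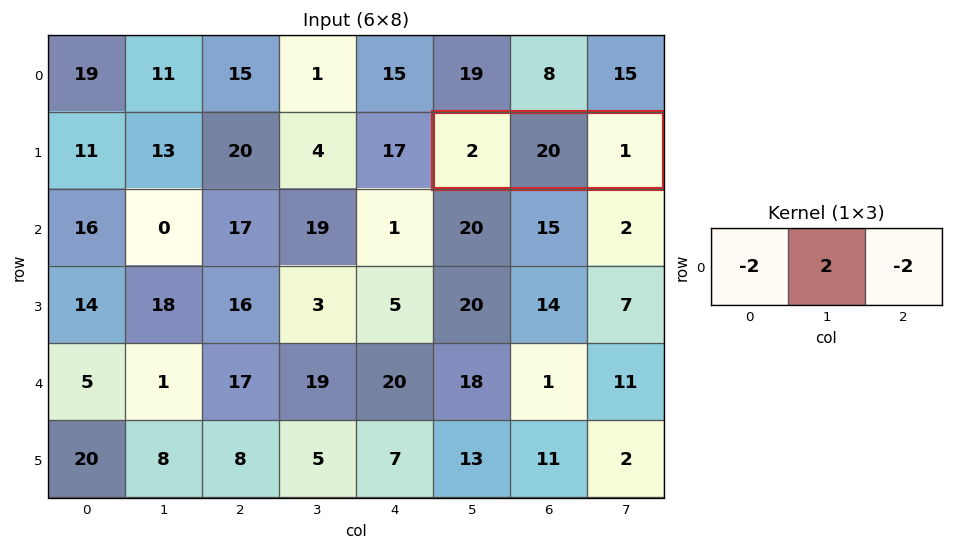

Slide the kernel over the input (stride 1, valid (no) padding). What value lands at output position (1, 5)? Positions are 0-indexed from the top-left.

The receptive field on the input at this output position is [2 20 1]. Elementwise product with the kernel and sum: 2·-2 + 20·2 + 1·-2.

34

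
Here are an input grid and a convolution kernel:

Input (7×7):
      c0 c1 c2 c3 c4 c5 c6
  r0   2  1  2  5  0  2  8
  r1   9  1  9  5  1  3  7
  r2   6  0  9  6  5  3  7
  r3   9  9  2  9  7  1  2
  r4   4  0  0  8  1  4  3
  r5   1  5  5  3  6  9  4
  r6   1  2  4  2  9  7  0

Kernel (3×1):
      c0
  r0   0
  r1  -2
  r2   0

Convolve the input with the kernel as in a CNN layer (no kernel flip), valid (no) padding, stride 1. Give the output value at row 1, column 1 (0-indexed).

The receptive field on the input at this output position is [1 / 0 / 9]. Elementwise product with the kernel and sum: 0·-2.

0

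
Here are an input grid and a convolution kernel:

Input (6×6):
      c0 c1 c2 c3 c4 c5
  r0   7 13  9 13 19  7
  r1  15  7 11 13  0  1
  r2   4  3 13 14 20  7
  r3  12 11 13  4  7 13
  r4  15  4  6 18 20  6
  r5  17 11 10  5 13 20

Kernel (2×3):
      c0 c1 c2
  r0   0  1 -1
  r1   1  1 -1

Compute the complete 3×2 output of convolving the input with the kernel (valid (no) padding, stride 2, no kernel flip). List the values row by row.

Output[0,0]: The receptive field on the input at this output position is [7 13 9 / 15 7 11]. Elementwise product with the kernel and sum: 13·1 + 9·-1 + 15·1 + 7·1 + 11·-1.

15 18
0 4
16 0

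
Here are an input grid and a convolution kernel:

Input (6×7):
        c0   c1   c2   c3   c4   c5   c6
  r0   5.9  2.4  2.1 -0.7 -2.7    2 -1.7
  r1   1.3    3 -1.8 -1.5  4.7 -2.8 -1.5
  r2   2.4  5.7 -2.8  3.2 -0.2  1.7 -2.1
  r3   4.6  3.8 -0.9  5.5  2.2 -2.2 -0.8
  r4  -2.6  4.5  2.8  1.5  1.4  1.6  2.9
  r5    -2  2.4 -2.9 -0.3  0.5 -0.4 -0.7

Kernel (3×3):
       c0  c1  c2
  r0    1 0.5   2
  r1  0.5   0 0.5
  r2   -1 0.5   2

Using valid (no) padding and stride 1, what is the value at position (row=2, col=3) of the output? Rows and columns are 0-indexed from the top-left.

The receptive field on the input at this output position is [3.2 -0.2 1.7 / 5.5 2.2 -2.2 / 1.5 1.4 1.6]. Elementwise product with the kernel and sum: 3.2·1 + -0.2·0.5 + 1.7·2 + 5.5·0.5 + -2.2·0.5 + 1.5·-1 + 1.4·0.5 + 1.6·2.

10.55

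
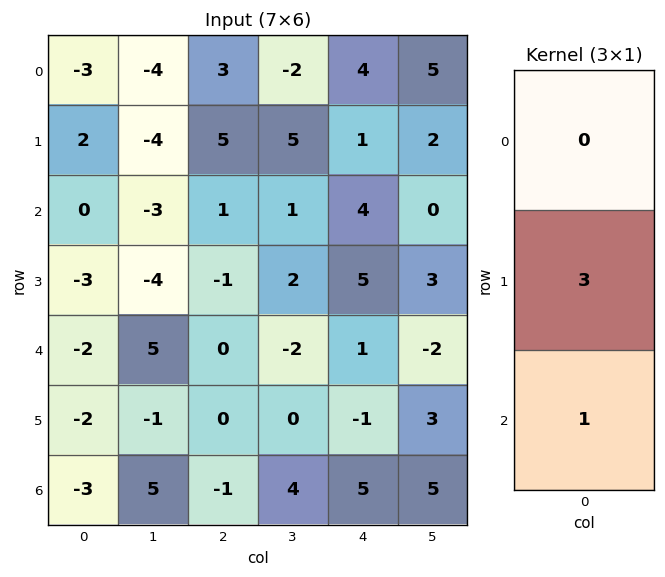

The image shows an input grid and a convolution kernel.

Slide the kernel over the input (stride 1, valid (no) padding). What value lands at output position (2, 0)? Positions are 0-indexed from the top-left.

-11

The receptive field on the input at this output position is [0 / -3 / -2]. Elementwise product with the kernel and sum: -3·3 + -2·1.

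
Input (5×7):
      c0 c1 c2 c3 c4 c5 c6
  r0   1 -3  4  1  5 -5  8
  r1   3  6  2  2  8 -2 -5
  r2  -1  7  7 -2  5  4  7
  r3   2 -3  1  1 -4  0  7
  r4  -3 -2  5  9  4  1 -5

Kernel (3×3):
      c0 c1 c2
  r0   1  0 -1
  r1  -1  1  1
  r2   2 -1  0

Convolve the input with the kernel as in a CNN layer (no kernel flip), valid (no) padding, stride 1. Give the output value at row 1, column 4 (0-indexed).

The receptive field on the input at this output position is [8 -2 -5 / 5 4 7 / -4 0 7]. Elementwise product with the kernel and sum: 8·1 + -5·-1 + 5·-1 + 4·1 + 7·1 + -4·2 + 0·-1.

11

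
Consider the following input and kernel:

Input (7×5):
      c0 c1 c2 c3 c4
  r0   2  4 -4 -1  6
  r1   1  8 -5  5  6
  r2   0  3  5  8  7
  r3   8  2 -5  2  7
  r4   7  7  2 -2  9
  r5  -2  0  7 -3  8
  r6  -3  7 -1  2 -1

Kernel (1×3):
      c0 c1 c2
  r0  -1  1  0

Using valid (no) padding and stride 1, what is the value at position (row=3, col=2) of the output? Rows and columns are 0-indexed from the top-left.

7

The receptive field on the input at this output position is [-5 2 7]. Elementwise product with the kernel and sum: -5·-1 + 2·1.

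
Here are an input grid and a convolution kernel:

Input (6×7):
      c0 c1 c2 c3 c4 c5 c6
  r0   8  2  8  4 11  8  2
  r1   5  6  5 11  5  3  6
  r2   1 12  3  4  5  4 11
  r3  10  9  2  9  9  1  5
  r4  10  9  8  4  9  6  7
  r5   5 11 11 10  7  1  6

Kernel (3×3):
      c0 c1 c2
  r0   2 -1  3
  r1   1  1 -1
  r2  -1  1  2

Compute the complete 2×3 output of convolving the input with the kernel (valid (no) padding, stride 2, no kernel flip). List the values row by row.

Output[0,0]: The receptive field on the input at this output position is [8 2 8 / 5 6 5 / 1 12 3]. Elementwise product with the kernel and sum: 8·2 + 2·-1 + 8·3 + 5·1 + 6·1 + 5·-1 + 1·-1 + 12·1 + 3·2.

61 67 43
31 33 55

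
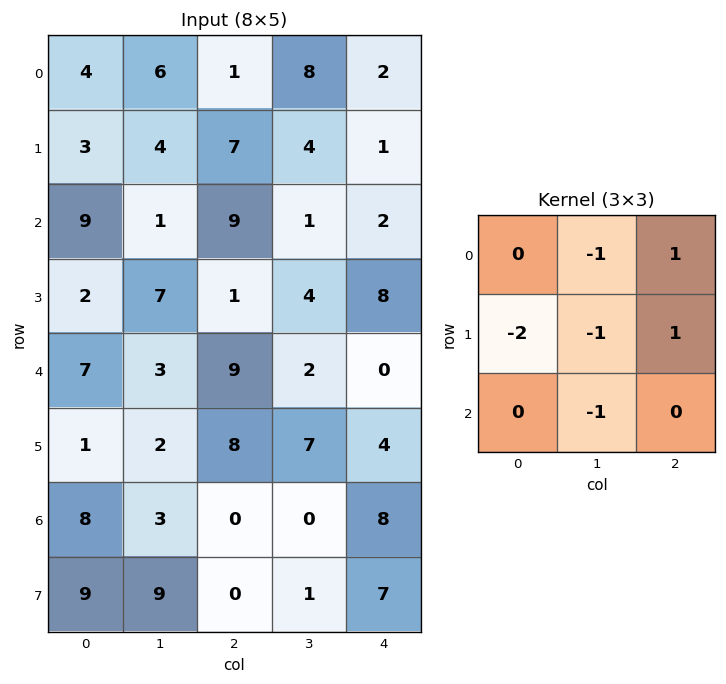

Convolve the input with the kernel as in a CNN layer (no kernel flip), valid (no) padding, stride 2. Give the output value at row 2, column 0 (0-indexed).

The receptive field on the input at this output position is [7 3 9 / 1 2 8 / 8 3 0]. Elementwise product with the kernel and sum: 3·-1 + 9·1 + 1·-2 + 2·-1 + 8·1 + 3·-1.

7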